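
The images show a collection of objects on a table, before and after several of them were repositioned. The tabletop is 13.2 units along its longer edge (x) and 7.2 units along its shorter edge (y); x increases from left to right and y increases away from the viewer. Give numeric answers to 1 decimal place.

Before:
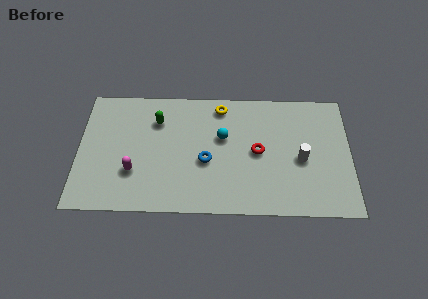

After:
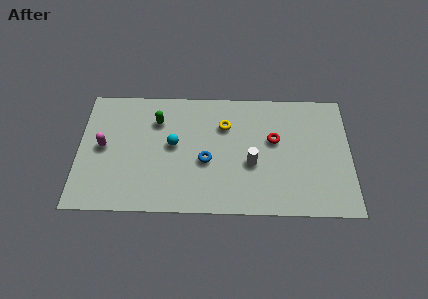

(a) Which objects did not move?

the green capsule and the blue torus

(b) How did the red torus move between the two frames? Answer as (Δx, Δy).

(0.8, 0.7)

From the two frames, the red torus sits at roughly (8.7, 3.6) before and (9.5, 4.3) after.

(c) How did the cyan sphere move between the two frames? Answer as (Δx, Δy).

(-2.4, -0.5)

The cyan sphere started near (7.0, 4.4) and ended near (4.6, 3.9).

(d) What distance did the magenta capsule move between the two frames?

2.1

The magenta capsule was near (2.7, 2.3) before and (1.2, 3.7) after, so it travelled √(1.5² + 1.4²) ≈ 2.1 units.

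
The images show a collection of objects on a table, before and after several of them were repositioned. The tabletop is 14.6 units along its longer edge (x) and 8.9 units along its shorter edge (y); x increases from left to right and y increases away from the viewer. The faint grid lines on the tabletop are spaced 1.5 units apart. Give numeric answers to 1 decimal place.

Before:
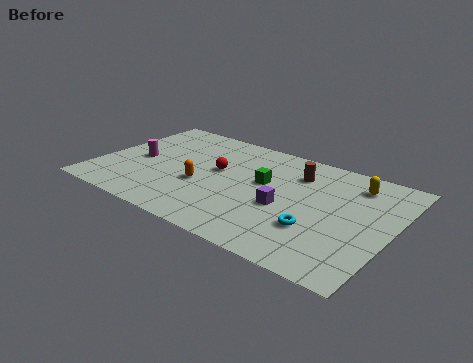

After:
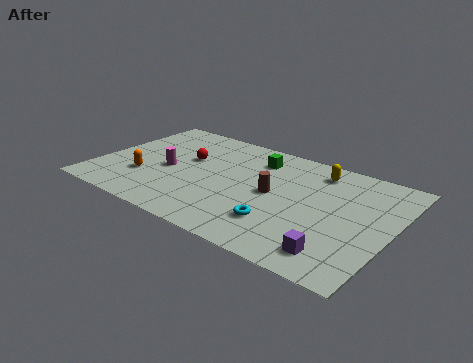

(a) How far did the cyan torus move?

1.8

The cyan torus moved from about (11.2, 2.8) to (9.5, 2.3), a distance of √(1.7² + 0.5²) ≈ 1.8.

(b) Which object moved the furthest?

the purple cube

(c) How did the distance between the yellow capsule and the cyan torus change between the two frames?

+0.6

Before: roughly 4.6 units apart; after: 5.2. That's 0.6 units further apart.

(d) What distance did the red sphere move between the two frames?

1.6

The red sphere was near (5.8, 5.1) before and (4.2, 5.4) after, so it travelled √(1.6² + 0.3²) ≈ 1.6 units.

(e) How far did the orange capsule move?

2.9

From (5.3, 3.5) to (2.5, 2.8), the orange capsule covered √(2.8² + 0.7²) ≈ 2.9 units.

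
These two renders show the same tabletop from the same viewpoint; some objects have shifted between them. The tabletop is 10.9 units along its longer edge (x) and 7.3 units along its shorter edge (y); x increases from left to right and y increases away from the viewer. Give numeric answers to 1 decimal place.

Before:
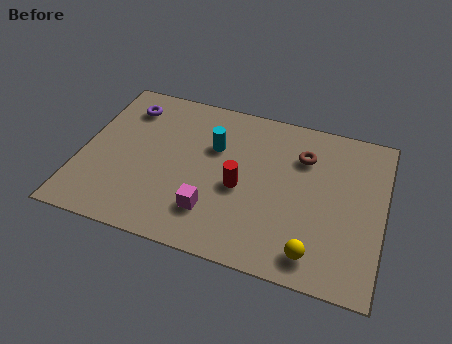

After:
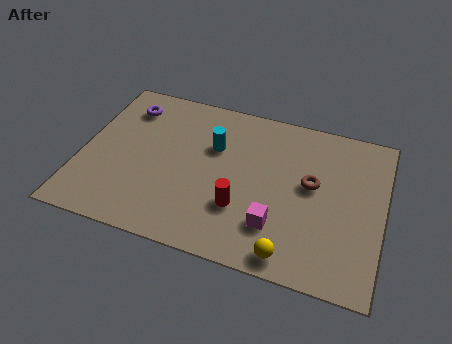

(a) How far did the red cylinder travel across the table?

0.9

From (5.8, 3.2) to (5.9, 2.3), the red cylinder covered √(0.1² + 0.9²) ≈ 0.9 units.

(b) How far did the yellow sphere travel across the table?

0.9

From (8.6, 1.1) to (7.8, 0.8), the yellow sphere covered √(0.8² + 0.3²) ≈ 0.9 units.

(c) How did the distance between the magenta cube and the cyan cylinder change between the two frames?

+0.8

The distance was about 3.0 in the first image and 3.8 in the second, so they moved 0.8 units further apart.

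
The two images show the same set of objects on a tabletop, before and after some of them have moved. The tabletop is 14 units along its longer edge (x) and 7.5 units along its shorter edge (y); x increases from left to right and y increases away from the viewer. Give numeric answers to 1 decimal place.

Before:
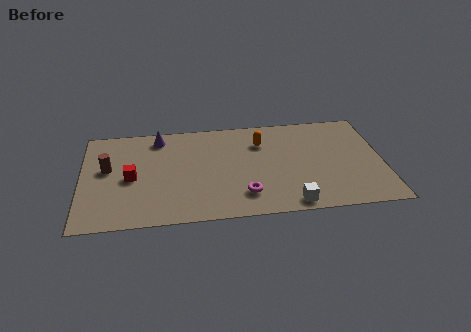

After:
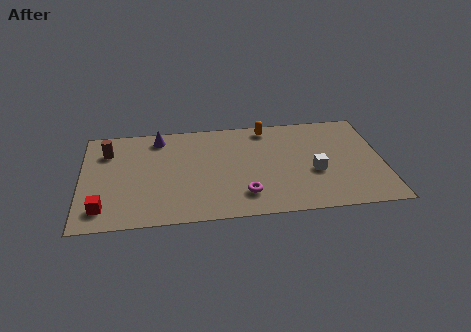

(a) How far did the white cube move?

2.5

From (9.6, 0.8) to (10.8, 3.0), the white cube covered √(1.2² + 2.2²) ≈ 2.5 units.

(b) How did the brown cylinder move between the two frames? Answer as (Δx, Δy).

(0.0, 1.3)

The brown cylinder was at about (1.2, 4.3) and moved to about (1.2, 5.6).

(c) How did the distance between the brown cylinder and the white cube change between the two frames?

+0.8

The distance was about 9.1 in the first image and 9.9 in the second, so they moved 0.8 units further apart.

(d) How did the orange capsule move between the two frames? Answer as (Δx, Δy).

(0.3, 1.1)

From the two frames, the orange capsule sits at roughly (8.4, 5.5) before and (8.7, 6.6) after.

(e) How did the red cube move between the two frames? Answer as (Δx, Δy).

(-1.3, -2.1)

The red cube was at about (2.3, 3.5) and moved to about (1.0, 1.4).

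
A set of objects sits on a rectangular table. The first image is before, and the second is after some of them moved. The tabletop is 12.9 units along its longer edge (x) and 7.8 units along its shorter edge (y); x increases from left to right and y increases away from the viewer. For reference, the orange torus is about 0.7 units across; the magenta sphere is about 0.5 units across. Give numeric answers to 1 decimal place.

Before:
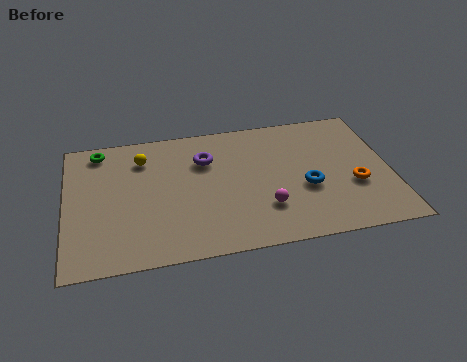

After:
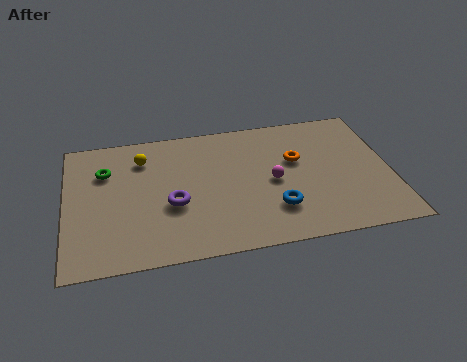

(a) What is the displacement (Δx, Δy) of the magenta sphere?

(0.4, 1.5)

The magenta sphere started near (7.8, 2.2) and ended near (8.2, 3.7).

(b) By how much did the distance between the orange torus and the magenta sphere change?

-2.2

Before: roughly 3.7 units apart; after: 1.5. That's 2.2 units closer together.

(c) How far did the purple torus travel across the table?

2.8

The purple torus was near (5.6, 5.5) before and (4.2, 3.1) after, so it travelled √(1.4² + 2.4²) ≈ 2.8 units.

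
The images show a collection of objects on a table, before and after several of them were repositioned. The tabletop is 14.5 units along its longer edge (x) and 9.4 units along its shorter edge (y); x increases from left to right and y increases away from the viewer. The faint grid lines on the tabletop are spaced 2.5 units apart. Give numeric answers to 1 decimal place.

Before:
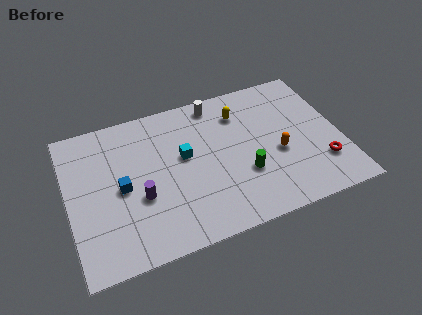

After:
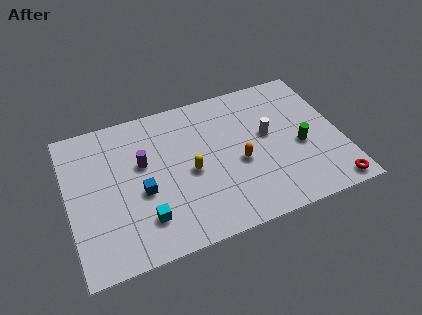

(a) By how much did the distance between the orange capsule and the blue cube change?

-3.1

They were about 8.3 units apart before and 5.2 after — 3.1 units closer together.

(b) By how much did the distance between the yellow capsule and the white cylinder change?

+2.8

Before: roughly 1.6 units apart; after: 4.4. That's 2.8 units further apart.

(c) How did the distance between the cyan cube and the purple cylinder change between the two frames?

+0.4

The distance was about 3.1 in the first image and 3.5 in the second, so they moved 0.4 units further apart.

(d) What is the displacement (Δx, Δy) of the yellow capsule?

(-3.0, -2.9)

The yellow capsule started near (9.4, 7.2) and ended near (6.4, 4.3).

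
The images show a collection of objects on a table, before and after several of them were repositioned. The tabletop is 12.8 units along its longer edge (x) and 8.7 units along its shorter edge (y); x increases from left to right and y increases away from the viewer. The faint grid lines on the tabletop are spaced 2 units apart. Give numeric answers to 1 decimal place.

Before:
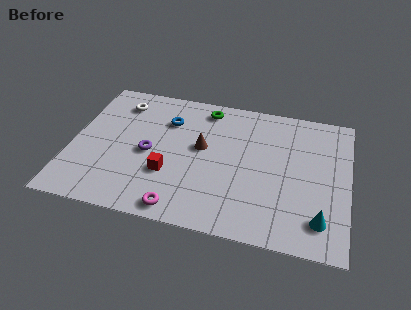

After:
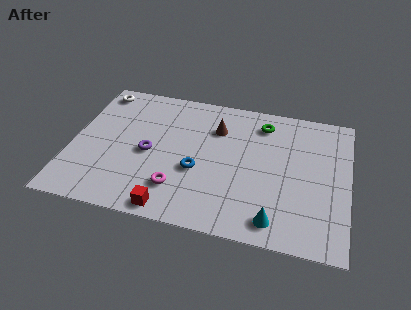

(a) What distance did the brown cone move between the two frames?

1.5

From (6.0, 4.9) to (6.6, 6.3), the brown cone covered √(0.6² + 1.4²) ≈ 1.5 units.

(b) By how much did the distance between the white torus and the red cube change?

+3.0

They were about 4.9 units apart before and 7.9 after — 3.0 units further apart.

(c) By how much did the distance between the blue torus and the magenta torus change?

-4.0

The distance was about 5.5 in the first image and 1.5 in the second, so they moved 4.0 units closer together.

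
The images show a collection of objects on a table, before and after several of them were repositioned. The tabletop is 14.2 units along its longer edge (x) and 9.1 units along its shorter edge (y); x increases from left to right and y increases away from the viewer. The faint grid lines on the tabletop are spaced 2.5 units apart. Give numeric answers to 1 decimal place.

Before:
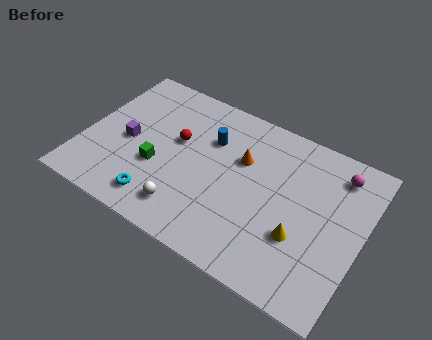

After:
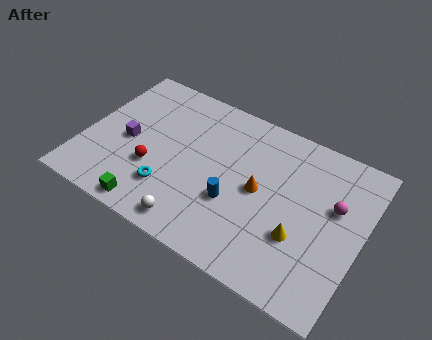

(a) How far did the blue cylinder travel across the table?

3.4

The blue cylinder was near (6.2, 6.3) before and (7.9, 3.3) after, so it travelled √(1.7² + 3.0²) ≈ 3.4 units.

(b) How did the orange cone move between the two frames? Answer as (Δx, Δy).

(1.1, -1.3)

From the two frames, the orange cone sits at roughly (7.9, 5.9) before and (9.0, 4.6) after.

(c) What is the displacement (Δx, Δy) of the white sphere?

(0.5, -0.6)

The white sphere was at about (5.7, 1.7) and moved to about (6.2, 1.1).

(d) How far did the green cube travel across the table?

2.5

From (3.9, 3.4) to (4.0, 0.9), the green cube covered √(0.1² + 2.5²) ≈ 2.5 units.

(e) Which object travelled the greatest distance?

the blue cylinder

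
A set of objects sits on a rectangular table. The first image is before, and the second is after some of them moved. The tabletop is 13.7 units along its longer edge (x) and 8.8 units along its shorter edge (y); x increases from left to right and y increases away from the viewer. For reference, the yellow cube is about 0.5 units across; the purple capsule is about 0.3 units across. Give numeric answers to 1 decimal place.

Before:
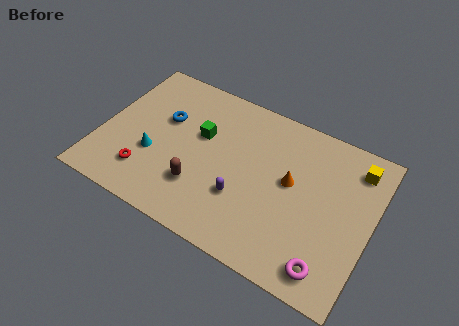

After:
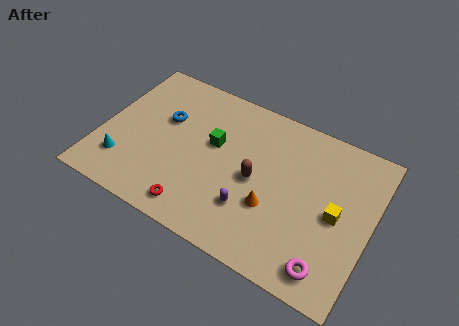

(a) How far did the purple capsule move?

0.6

The purple capsule was near (7.4, 2.9) before and (7.9, 2.5) after, so it travelled √(0.5² + 0.4²) ≈ 0.6 units.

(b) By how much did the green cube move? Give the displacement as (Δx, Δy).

(0.7, -0.2)

The green cube was at about (4.9, 5.4) and moved to about (5.6, 5.2).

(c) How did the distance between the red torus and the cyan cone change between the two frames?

+2.8

They were about 1.2 units apart before and 4.0 after — 2.8 units further apart.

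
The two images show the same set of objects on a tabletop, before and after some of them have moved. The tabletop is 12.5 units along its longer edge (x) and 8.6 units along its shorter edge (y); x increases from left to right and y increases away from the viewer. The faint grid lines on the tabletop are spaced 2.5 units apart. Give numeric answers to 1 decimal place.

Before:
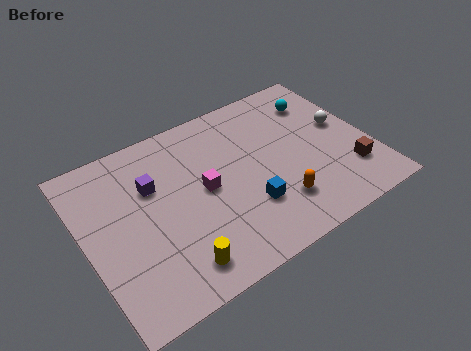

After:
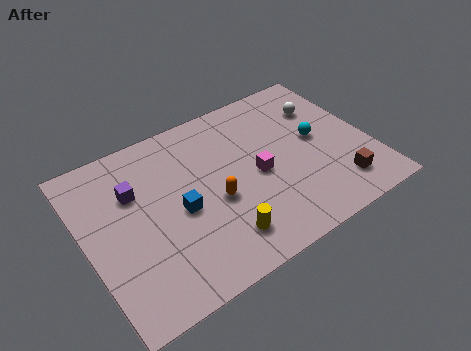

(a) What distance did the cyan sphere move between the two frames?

2.1

From (10.8, 6.6) to (10.3, 4.6), the cyan sphere covered √(0.5² + 2.0²) ≈ 2.1 units.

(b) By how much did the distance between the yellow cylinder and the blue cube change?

-1.0

The distance was about 3.6 in the first image and 2.6 in the second, so they moved 1.0 units closer together.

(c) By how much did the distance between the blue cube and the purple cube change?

-2.3

Before: roughly 4.8 units apart; after: 2.5. That's 2.3 units closer together.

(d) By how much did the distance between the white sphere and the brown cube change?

+1.9

Before: roughly 2.6 units apart; after: 4.5. That's 1.9 units further apart.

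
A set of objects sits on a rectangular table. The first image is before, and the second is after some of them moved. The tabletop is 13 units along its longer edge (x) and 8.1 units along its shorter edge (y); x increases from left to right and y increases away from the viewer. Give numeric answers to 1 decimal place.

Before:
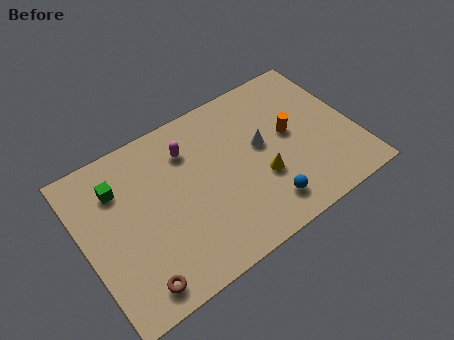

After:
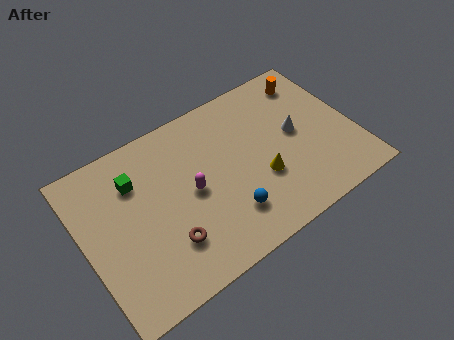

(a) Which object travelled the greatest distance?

the orange cylinder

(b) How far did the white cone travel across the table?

1.7

From (8.6, 4.5) to (10.3, 4.3), the white cone covered √(1.7² + 0.2²) ≈ 1.7 units.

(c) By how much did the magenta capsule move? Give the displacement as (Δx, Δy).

(-0.2, -2.1)

The magenta capsule started near (5.3, 6.1) and ended near (5.1, 4.0).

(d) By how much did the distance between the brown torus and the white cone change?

-0.5

They were about 7.5 units apart before and 7.0 after — 0.5 units closer together.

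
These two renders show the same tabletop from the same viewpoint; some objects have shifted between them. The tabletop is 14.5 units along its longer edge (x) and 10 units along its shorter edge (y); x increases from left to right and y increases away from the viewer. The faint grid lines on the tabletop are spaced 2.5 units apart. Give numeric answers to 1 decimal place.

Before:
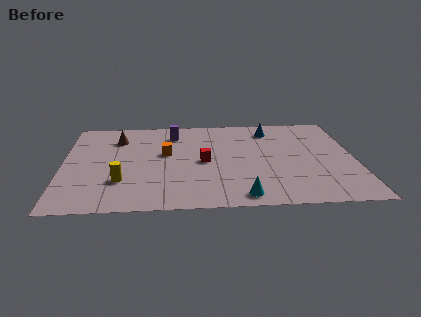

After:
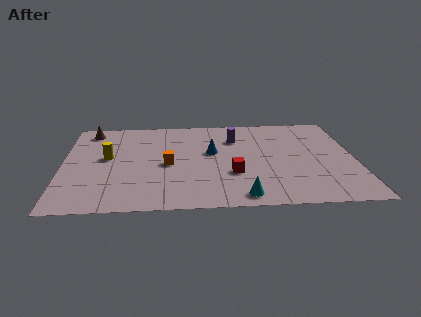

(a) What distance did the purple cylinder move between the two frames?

3.2

The purple cylinder moved from about (5.5, 8.0) to (8.6, 7.3), a distance of √(3.1² + 0.7²) ≈ 3.2.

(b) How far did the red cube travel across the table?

2.0

The red cube was near (7.0, 4.8) before and (8.4, 3.4) after, so it travelled √(1.4² + 1.4²) ≈ 2.0 units.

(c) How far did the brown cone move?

1.7

The brown cone moved from about (2.7, 7.6) to (1.3, 8.6), a distance of √(1.4² + 1.0²) ≈ 1.7.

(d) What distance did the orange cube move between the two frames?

1.2

The orange cube was near (5.1, 5.8) before and (5.2, 4.6) after, so it travelled √(0.1² + 1.2²) ≈ 1.2 units.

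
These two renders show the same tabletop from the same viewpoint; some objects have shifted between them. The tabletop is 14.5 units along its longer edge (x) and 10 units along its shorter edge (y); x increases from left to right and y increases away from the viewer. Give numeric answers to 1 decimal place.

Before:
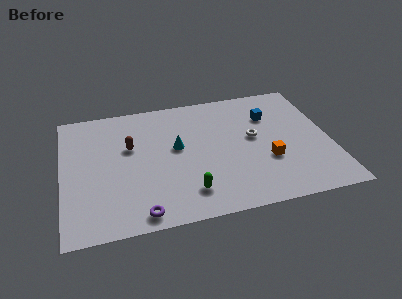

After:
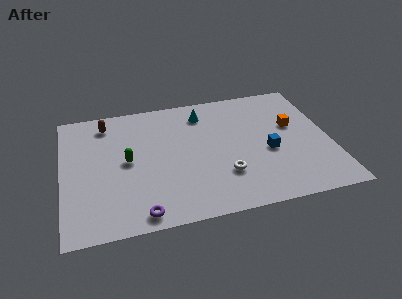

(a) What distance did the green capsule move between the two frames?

4.4

The green capsule was near (6.6, 2.0) before and (3.5, 5.1) after, so it travelled √(3.1² + 3.1²) ≈ 4.4 units.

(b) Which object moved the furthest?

the green capsule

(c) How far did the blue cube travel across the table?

2.9

The blue cube moved from about (11.4, 7.1) to (11.1, 4.2), a distance of √(0.3² + 2.9²) ≈ 2.9.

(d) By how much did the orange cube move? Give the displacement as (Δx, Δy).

(1.6, 2.5)

From the two frames, the orange cube sits at roughly (11.0, 3.5) before and (12.6, 6.0) after.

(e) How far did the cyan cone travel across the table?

3.0

From (6.2, 5.6) to (7.8, 8.1), the cyan cone covered √(1.6² + 2.5²) ≈ 3.0 units.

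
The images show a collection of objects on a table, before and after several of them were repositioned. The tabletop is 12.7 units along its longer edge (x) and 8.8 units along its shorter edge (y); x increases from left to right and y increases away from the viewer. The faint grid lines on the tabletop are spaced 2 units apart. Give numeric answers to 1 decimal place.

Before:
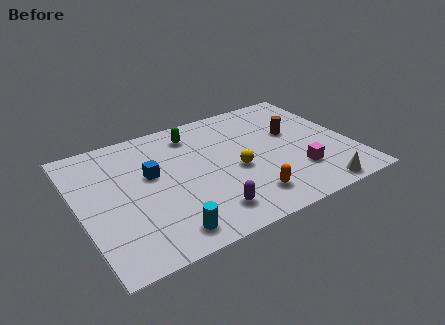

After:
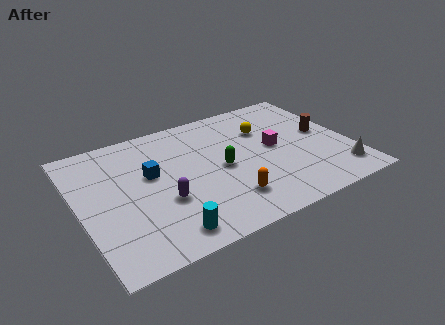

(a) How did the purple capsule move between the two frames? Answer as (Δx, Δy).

(-1.8, 1.6)

From the two frames, the purple capsule sits at roughly (5.5, 1.6) before and (3.7, 3.2) after.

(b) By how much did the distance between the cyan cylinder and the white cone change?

+1.3

Before: roughly 7.0 units apart; after: 8.3. That's 1.3 units further apart.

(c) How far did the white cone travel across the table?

1.5

The white cone moved from about (10.5, 0.8) to (11.8, 1.6), a distance of √(1.3² + 0.8²) ≈ 1.5.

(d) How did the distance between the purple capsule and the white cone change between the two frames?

+3.2

They were about 5.1 units apart before and 8.3 after — 3.2 units further apart.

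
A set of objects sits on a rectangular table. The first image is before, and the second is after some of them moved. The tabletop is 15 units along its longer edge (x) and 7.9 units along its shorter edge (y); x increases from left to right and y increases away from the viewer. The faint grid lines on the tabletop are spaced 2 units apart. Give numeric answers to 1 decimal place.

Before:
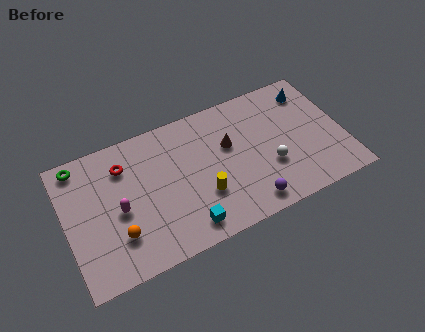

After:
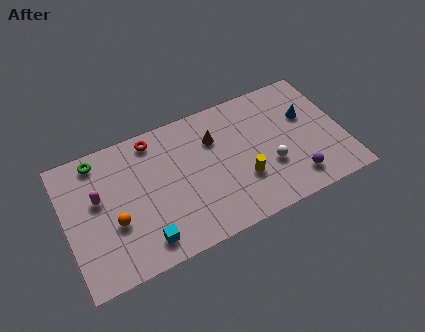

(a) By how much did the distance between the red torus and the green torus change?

+0.5

Before: roughly 2.5 units apart; after: 3.0. That's 0.5 units further apart.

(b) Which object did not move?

the white sphere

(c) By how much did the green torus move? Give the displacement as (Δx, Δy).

(1.0, -0.1)

The green torus was at about (1.0, 7.0) and moved to about (2.0, 6.9).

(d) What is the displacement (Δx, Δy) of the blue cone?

(-0.4, -1.4)

From the two frames, the blue cone sits at roughly (13.6, 6.4) before and (13.2, 5.0) after.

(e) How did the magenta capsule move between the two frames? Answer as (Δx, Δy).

(-1.0, 1.1)

The magenta capsule started near (2.8, 3.6) and ended near (1.8, 4.7).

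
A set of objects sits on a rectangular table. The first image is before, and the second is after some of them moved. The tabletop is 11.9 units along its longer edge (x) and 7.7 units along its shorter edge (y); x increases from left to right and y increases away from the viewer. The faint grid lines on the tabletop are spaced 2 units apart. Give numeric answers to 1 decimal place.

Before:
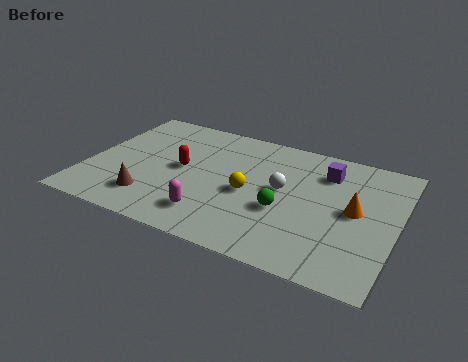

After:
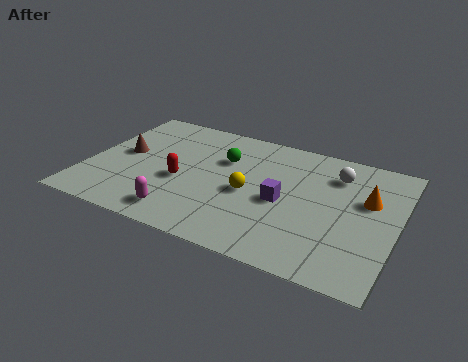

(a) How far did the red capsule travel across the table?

0.8

From (3.6, 4.0) to (3.7, 3.2), the red capsule covered √(0.1² + 0.8²) ≈ 0.8 units.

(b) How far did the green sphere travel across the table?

3.4

The green sphere was near (7.7, 3.0) before and (5.1, 5.2) after, so it travelled √(2.6² + 2.2²) ≈ 3.4 units.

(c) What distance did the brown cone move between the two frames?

2.8

The brown cone moved from about (2.7, 1.7) to (1.3, 4.1), a distance of √(1.4² + 2.4²) ≈ 2.8.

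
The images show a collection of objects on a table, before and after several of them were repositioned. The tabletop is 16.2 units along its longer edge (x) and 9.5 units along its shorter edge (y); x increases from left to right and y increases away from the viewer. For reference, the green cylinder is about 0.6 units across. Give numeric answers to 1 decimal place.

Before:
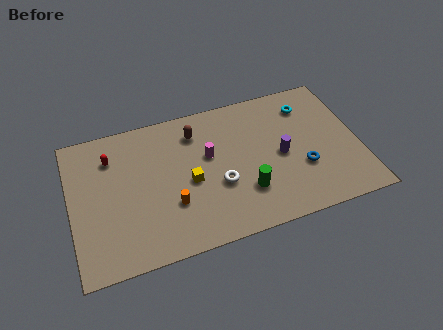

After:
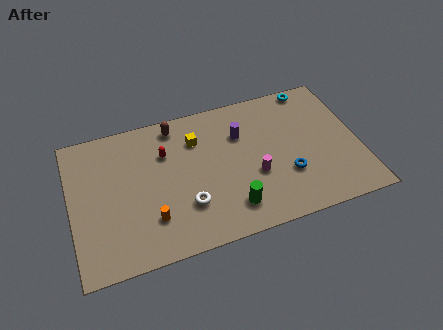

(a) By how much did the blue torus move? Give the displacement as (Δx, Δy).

(-0.9, -0.2)

From the two frames, the blue torus sits at roughly (12.9, 3.3) before and (12.0, 3.1) after.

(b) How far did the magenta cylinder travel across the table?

3.2

The magenta cylinder was near (7.8, 5.7) before and (10.2, 3.6) after, so it travelled √(2.4² + 2.1²) ≈ 3.2 units.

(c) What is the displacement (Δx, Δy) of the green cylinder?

(-0.9, -0.8)

From the two frames, the green cylinder sits at roughly (9.6, 2.7) before and (8.7, 1.9) after.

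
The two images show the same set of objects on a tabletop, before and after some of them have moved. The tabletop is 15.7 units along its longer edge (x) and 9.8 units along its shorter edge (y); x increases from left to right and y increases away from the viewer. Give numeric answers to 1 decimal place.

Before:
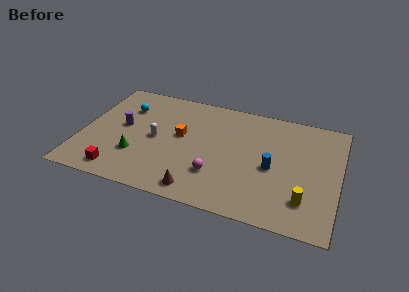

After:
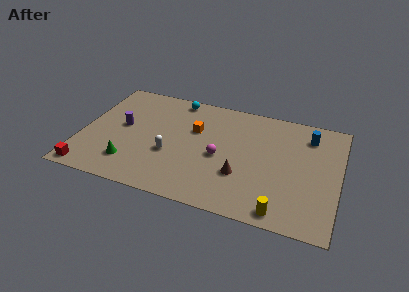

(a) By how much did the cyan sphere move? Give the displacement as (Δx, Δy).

(3.0, 1.7)

The cyan sphere was at about (2.4, 7.1) and moved to about (5.4, 8.8).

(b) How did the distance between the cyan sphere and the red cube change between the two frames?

+3.3

They were about 5.8 units apart before and 9.1 after — 3.3 units further apart.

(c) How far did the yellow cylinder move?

1.8

The yellow cylinder was near (13.8, 2.3) before and (12.5, 1.0) after, so it travelled √(1.3² + 1.3²) ≈ 1.8 units.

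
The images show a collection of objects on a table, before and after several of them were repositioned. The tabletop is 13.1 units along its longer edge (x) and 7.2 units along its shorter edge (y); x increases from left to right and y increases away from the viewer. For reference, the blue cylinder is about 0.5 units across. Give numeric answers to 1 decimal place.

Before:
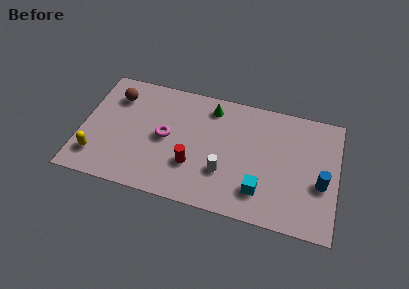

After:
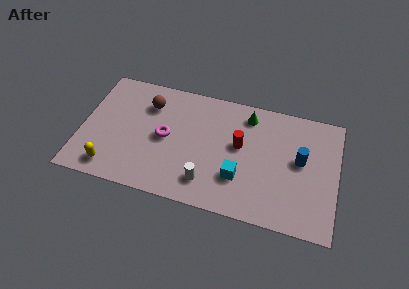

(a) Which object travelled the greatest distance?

the red cylinder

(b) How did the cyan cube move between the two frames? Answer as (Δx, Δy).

(-1.1, 0.5)

From the two frames, the cyan cube sits at roughly (9.3, 1.7) before and (8.2, 2.2) after.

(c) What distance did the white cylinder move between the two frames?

1.1

The white cylinder was near (7.4, 2.3) before and (6.6, 1.5) after, so it travelled √(0.8² + 0.8²) ≈ 1.1 units.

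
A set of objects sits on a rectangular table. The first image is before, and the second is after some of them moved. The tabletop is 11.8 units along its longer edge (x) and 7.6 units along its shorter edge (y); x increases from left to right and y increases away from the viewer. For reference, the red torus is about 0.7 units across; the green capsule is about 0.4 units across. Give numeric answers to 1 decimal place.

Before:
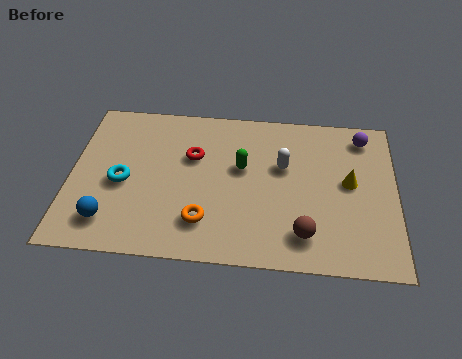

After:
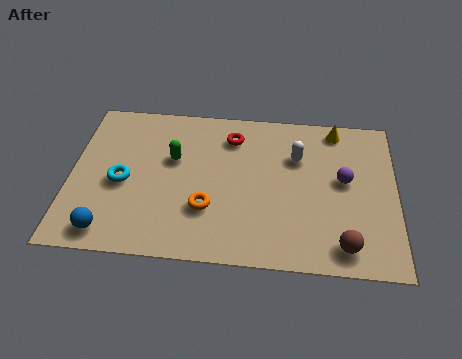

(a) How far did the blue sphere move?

0.5

The blue sphere moved from about (1.5, 1.5) to (1.5, 1.0), a distance of √(0.0² + 0.5²) ≈ 0.5.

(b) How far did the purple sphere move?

2.3

The purple sphere moved from about (10.6, 6.4) to (9.9, 4.2), a distance of √(0.7² + 2.2²) ≈ 2.3.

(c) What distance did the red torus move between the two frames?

1.8

The red torus moved from about (4.4, 4.9) to (5.8, 6.0), a distance of √(1.4² + 1.1²) ≈ 1.8.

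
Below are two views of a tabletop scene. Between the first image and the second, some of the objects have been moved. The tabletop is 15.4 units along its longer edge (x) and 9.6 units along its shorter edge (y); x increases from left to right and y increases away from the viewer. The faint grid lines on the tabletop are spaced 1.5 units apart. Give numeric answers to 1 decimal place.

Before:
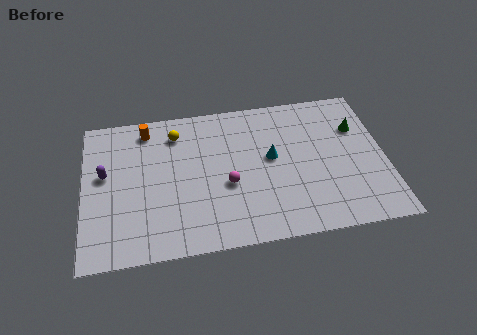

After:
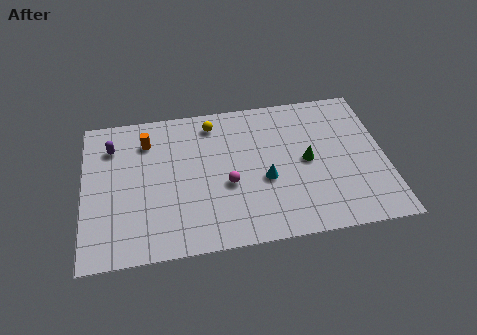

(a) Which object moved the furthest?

the green cone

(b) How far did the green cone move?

3.2

The green cone was near (14.1, 6.6) before and (11.4, 4.8) after, so it travelled √(2.7² + 1.8²) ≈ 3.2 units.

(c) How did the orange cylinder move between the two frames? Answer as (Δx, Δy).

(0.0, -0.8)

The orange cylinder started near (3.3, 8.2) and ended near (3.3, 7.4).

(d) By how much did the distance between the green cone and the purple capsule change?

-2.8

They were about 13.0 units apart before and 10.2 after — 2.8 units closer together.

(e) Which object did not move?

the magenta sphere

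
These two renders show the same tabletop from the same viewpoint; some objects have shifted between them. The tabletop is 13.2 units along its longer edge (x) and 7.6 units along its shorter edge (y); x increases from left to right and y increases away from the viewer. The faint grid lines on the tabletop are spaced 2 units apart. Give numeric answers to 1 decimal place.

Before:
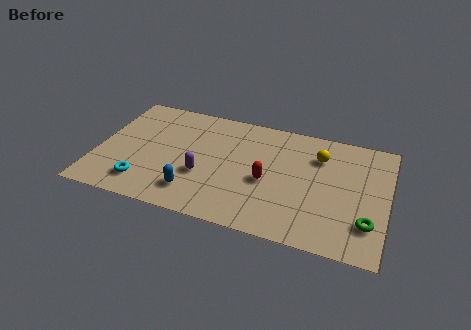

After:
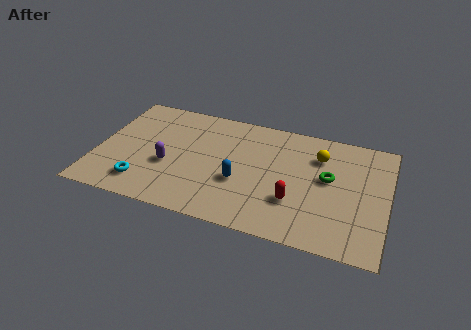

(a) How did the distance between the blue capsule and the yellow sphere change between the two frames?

-2.4

The distance was about 6.7 in the first image and 4.3 in the second, so they moved 2.4 units closer together.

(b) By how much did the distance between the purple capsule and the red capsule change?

+2.9

The distance was about 2.9 in the first image and 5.8 in the second, so they moved 2.9 units further apart.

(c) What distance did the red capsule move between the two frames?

1.6

The red capsule moved from about (7.8, 3.3) to (9.1, 2.4), a distance of √(1.3² + 0.9²) ≈ 1.6.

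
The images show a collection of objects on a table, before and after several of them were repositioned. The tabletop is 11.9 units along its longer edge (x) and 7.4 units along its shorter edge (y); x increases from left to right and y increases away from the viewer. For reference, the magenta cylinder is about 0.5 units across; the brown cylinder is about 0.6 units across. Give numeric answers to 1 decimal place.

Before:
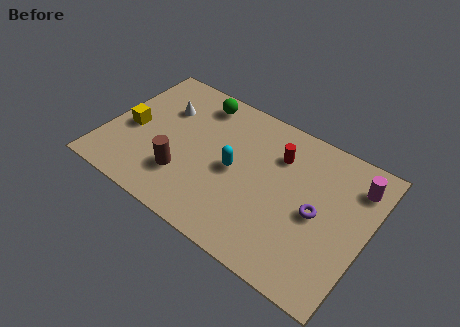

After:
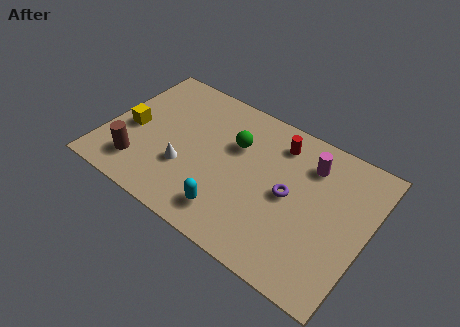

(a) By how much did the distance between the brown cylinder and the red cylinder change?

+2.2

Before: roughly 5.0 units apart; after: 7.2. That's 2.2 units further apart.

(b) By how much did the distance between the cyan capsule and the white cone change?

-1.4

Before: roughly 3.9 units apart; after: 2.5. That's 1.4 units closer together.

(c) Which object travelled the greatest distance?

the white cone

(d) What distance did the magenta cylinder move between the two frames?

2.1

The magenta cylinder was near (11.1, 5.8) before and (9.0, 5.7) after, so it travelled √(2.1² + 0.1²) ≈ 2.1 units.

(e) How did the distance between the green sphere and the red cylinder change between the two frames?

-1.9

They were about 4.0 units apart before and 2.1 after — 1.9 units closer together.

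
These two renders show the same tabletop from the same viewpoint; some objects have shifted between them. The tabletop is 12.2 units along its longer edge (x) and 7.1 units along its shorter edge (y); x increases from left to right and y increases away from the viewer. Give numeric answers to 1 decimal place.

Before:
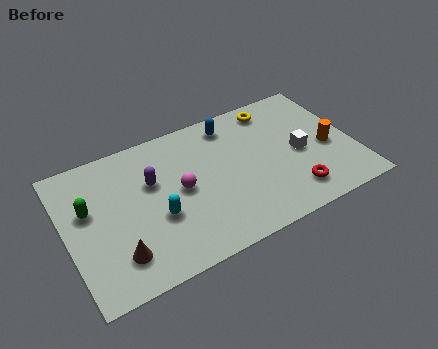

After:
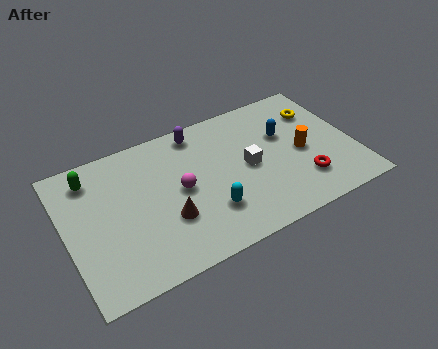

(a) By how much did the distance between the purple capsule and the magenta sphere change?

+1.4

Before: roughly 1.4 units apart; after: 2.8. That's 1.4 units further apart.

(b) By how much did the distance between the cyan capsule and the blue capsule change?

-0.5

The distance was about 4.9 in the first image and 4.4 in the second, so they moved 0.5 units closer together.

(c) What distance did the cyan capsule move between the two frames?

2.2

From (3.7, 2.7) to (5.8, 2.0), the cyan capsule covered √(2.1² + 0.7²) ≈ 2.2 units.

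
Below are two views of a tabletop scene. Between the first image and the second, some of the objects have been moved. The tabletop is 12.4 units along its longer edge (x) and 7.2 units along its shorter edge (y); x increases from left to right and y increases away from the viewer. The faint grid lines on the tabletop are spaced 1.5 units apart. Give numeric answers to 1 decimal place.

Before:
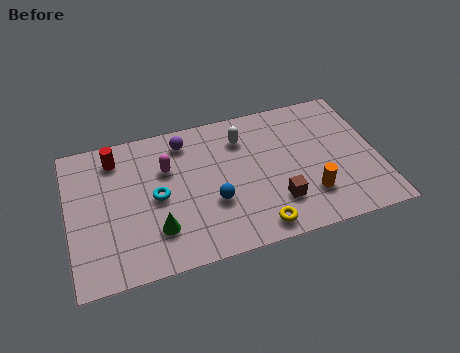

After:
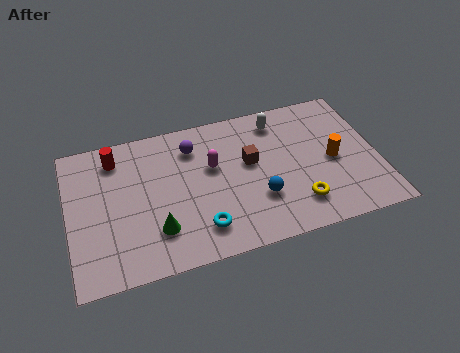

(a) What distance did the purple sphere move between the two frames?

0.5

The purple sphere was near (4.8, 6.0) before and (5.1, 5.6) after, so it travelled √(0.3² + 0.4²) ≈ 0.5 units.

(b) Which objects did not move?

the green cone and the red cylinder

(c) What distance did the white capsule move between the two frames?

1.6

The white capsule moved from about (7.1, 5.5) to (8.6, 6.0), a distance of √(1.5² + 0.5²) ≈ 1.6.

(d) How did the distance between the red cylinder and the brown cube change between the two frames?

-1.8

The distance was about 7.4 in the first image and 5.6 in the second, so they moved 1.8 units closer together.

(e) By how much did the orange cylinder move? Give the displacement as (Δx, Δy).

(1.1, 1.5)

The orange cylinder started near (9.5, 1.9) and ended near (10.6, 3.4).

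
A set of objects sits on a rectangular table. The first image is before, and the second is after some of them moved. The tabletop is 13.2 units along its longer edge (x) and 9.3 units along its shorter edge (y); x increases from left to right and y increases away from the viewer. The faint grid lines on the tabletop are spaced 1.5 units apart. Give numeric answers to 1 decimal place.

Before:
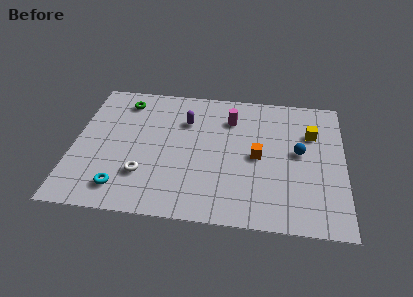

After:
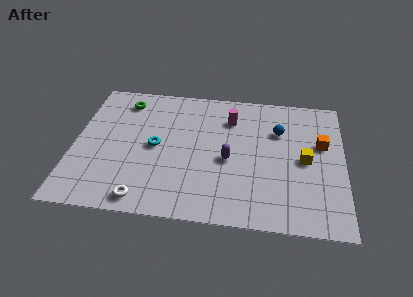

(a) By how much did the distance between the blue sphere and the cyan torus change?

-2.9

They were about 9.2 units apart before and 6.3 after — 2.9 units closer together.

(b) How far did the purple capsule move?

3.3

The purple capsule was near (5.4, 6.6) before and (7.6, 4.1) after, so it travelled √(2.2² + 2.5²) ≈ 3.3 units.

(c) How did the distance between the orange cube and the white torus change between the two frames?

+3.9

Before: roughly 5.8 units apart; after: 9.7. That's 3.9 units further apart.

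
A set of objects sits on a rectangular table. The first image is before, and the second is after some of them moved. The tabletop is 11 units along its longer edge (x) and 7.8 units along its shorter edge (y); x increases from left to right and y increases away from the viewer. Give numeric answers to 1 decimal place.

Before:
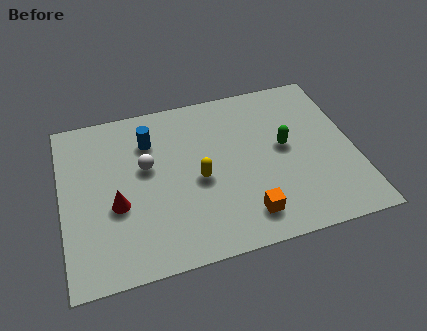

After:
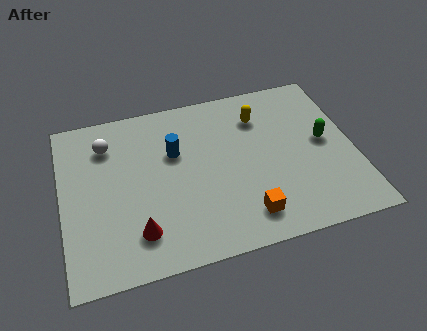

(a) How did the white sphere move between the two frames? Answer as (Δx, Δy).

(-1.4, 1.4)

The white sphere was at about (3.2, 4.6) and moved to about (1.8, 6.0).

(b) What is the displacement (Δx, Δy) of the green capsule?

(1.5, -0.1)

The green capsule was at about (8.4, 4.2) and moved to about (9.9, 4.1).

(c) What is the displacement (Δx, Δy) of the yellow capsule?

(2.5, 2.4)

From the two frames, the yellow capsule sits at roughly (5.1, 3.5) before and (7.6, 5.9) after.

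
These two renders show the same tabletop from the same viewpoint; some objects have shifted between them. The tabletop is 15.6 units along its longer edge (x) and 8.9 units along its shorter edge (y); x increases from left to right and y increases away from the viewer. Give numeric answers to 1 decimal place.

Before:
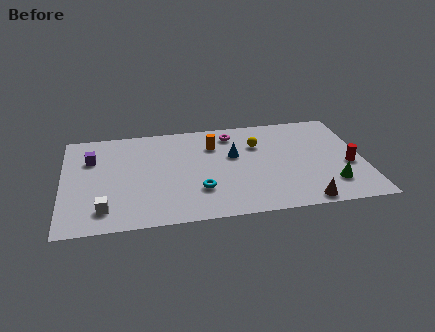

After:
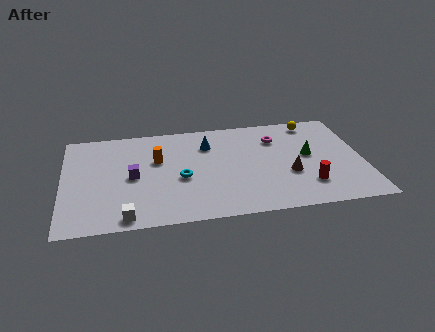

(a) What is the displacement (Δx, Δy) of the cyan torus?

(-0.9, 1.2)

From the two frames, the cyan torus sits at roughly (7.0, 2.6) before and (6.1, 3.8) after.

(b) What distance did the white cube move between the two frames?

1.4

From (2.1, 1.7) to (3.2, 0.9), the white cube covered √(1.1² + 0.8²) ≈ 1.4 units.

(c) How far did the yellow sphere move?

3.4

The yellow sphere was near (10.2, 6.2) before and (13.2, 7.8) after, so it travelled √(3.0² + 1.6²) ≈ 3.4 units.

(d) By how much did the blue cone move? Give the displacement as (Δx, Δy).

(-1.3, 1.2)

The blue cone started near (8.9, 5.4) and ended near (7.6, 6.6).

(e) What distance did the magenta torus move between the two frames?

2.4

The magenta torus was near (8.9, 7.4) before and (11.2, 6.6) after, so it travelled √(2.3² + 0.8²) ≈ 2.4 units.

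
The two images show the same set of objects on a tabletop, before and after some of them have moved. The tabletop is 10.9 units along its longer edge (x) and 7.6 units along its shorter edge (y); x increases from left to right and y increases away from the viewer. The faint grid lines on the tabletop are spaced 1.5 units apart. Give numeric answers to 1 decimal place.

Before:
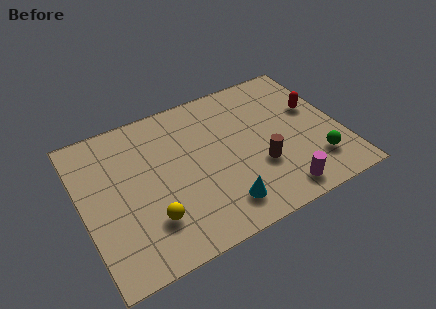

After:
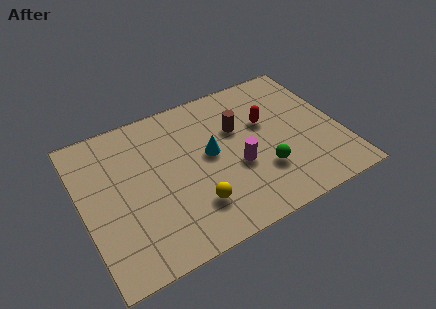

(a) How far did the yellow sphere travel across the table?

1.8

The yellow sphere was near (2.6, 2.0) before and (4.4, 1.9) after, so it travelled √(1.8² + 0.1²) ≈ 1.8 units.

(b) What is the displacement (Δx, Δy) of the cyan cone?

(-0.1, 2.7)

The cyan cone was at about (5.5, 1.4) and moved to about (5.4, 4.1).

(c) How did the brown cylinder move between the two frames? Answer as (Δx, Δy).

(-0.6, 2.3)

The brown cylinder was at about (7.3, 2.6) and moved to about (6.7, 4.9).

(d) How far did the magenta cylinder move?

2.5

The magenta cylinder was near (7.9, 1.0) before and (6.4, 3.0) after, so it travelled √(1.5² + 2.0²) ≈ 2.5 units.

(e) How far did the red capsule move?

2.1

The red capsule was near (10.0, 4.6) before and (7.9, 4.7) after, so it travelled √(2.1² + 0.1²) ≈ 2.1 units.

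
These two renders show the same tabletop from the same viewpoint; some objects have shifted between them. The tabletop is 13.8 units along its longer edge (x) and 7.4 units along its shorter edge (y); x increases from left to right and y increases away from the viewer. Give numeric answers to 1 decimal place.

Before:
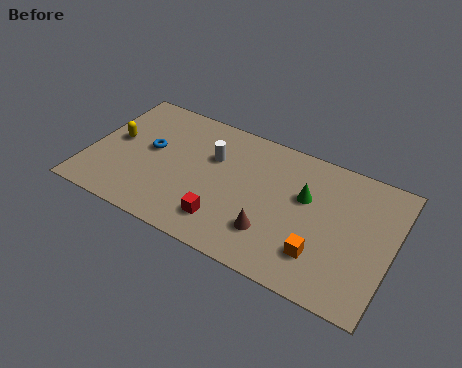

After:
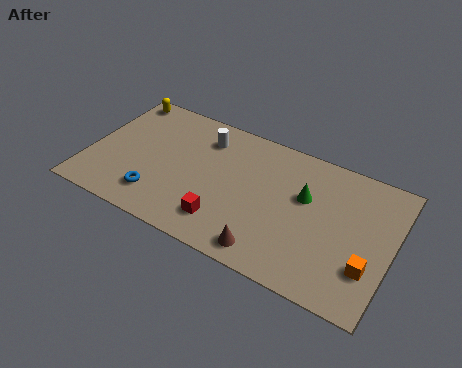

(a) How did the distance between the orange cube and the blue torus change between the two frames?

+1.1

Before: roughly 8.4 units apart; after: 9.5. That's 1.1 units further apart.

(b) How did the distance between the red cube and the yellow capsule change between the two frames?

+1.6

The distance was about 5.9 in the first image and 7.5 in the second, so they moved 1.6 units further apart.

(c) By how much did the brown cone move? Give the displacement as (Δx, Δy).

(0.0, -1.0)

The brown cone was at about (8.6, 2.0) and moved to about (8.6, 1.0).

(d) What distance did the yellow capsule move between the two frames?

2.6

The yellow capsule was near (1.1, 4.0) before and (0.9, 6.6) after, so it travelled √(0.2² + 2.6²) ≈ 2.6 units.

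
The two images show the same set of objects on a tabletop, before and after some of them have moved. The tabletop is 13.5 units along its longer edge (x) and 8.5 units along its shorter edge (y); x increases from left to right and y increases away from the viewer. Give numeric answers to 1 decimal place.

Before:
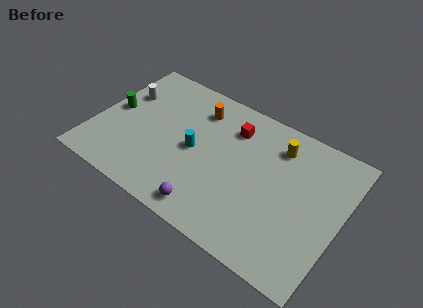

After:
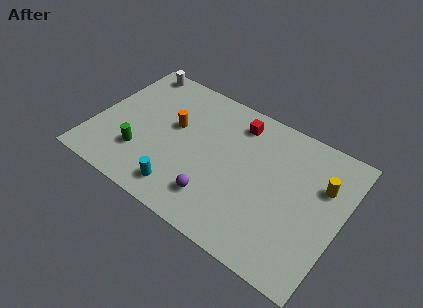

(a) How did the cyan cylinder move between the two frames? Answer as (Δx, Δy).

(-0.2, -2.7)

The cyan cylinder started near (5.5, 4.1) and ended near (5.3, 1.4).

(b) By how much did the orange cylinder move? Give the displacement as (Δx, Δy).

(-1.0, -1.7)

From the two frames, the orange cylinder sits at roughly (5.2, 6.7) before and (4.2, 5.0) after.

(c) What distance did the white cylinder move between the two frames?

2.0

The white cylinder was near (1.2, 5.7) before and (1.4, 7.7) after, so it travelled √(0.2² + 2.0²) ≈ 2.0 units.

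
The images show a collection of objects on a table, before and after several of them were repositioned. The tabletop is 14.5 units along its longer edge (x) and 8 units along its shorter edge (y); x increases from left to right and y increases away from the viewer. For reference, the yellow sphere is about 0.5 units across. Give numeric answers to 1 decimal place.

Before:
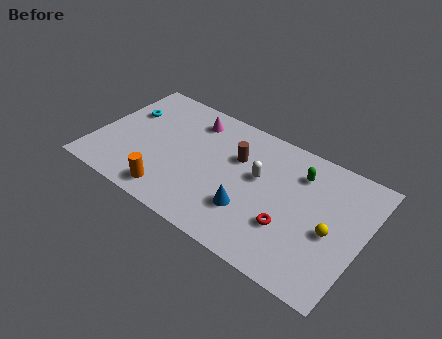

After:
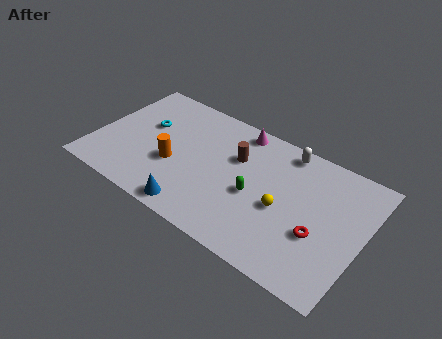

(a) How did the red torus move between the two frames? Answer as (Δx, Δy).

(1.5, 0.4)

The red torus was at about (10.8, 2.6) and moved to about (12.3, 3.0).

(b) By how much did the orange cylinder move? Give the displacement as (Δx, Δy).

(-0.2, 1.9)

The orange cylinder was at about (4.6, 1.2) and moved to about (4.4, 3.1).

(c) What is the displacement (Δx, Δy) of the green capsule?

(-2.0, -2.6)

The green capsule was at about (10.8, 6.1) and moved to about (8.8, 3.5).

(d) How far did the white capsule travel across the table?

2.6

The white capsule was near (8.8, 4.7) before and (9.9, 7.1) after, so it travelled √(1.1² + 2.4²) ≈ 2.6 units.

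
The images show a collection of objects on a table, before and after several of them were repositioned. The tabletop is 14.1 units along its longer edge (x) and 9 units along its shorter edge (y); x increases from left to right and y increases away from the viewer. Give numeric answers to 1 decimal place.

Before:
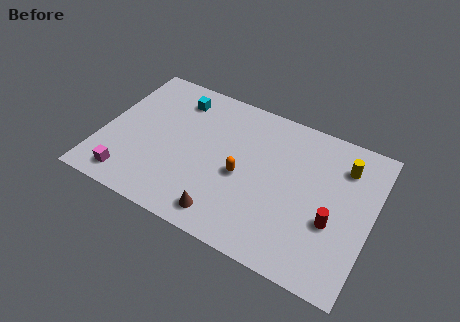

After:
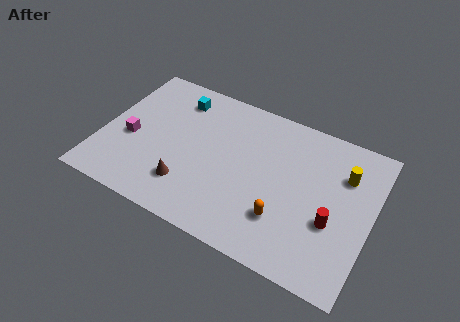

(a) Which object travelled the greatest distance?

the orange capsule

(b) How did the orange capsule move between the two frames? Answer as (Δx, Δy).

(2.4, -1.5)

The orange capsule was at about (7.4, 4.0) and moved to about (9.8, 2.5).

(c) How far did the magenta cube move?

2.5

From (1.8, 1.3) to (1.5, 3.8), the magenta cube covered √(0.3² + 2.5²) ≈ 2.5 units.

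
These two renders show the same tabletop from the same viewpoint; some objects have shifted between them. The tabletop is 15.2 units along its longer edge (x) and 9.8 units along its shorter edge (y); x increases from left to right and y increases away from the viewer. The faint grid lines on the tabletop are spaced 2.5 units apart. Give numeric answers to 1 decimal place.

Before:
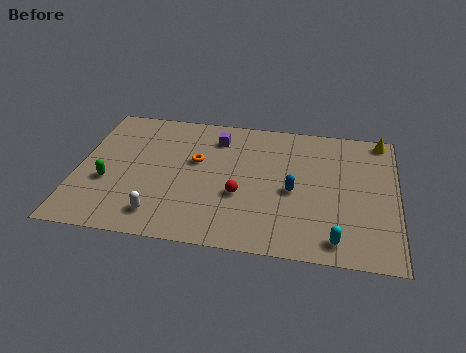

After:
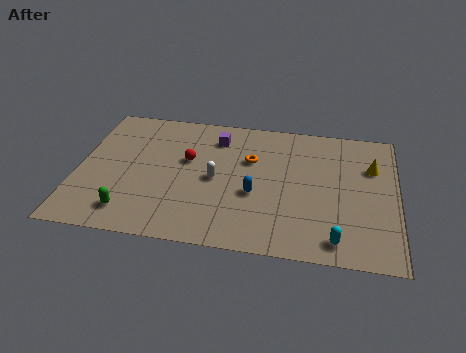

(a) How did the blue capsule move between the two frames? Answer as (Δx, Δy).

(-1.8, -0.5)

From the two frames, the blue capsule sits at roughly (10.3, 4.4) before and (8.5, 3.9) after.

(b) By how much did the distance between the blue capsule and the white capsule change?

-4.7

They were about 6.8 units apart before and 2.1 after — 4.7 units closer together.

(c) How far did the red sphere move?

3.4

The red sphere was near (7.8, 3.7) before and (5.2, 5.9) after, so it travelled √(2.6² + 2.2²) ≈ 3.4 units.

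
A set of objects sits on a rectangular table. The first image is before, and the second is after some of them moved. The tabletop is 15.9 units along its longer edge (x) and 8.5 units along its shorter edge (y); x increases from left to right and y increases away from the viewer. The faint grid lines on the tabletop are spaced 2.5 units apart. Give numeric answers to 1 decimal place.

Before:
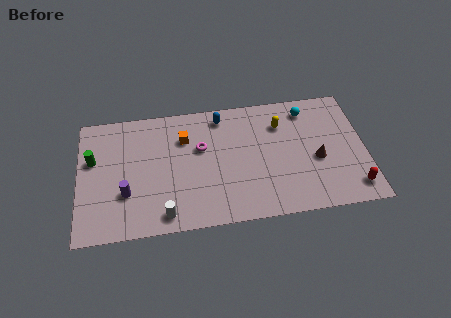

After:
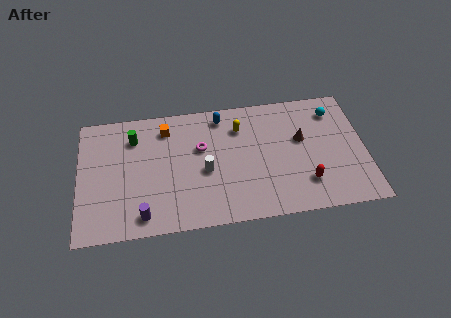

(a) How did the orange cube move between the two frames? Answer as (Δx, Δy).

(-1.0, 0.8)

The orange cube started near (5.9, 6.1) and ended near (4.9, 6.9).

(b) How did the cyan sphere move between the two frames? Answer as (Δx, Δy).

(1.5, -0.3)

From the two frames, the cyan sphere sits at roughly (12.8, 7.1) before and (14.3, 6.8) after.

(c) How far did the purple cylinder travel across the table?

1.8

From (2.6, 2.8) to (3.5, 1.2), the purple cylinder covered √(0.9² + 1.6²) ≈ 1.8 units.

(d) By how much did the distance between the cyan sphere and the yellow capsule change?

+3.6

Before: roughly 1.7 units apart; after: 5.3. That's 3.6 units further apart.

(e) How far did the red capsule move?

2.7

The red capsule moved from about (15.1, 1.4) to (12.5, 2.1), a distance of √(2.6² + 0.7²) ≈ 2.7.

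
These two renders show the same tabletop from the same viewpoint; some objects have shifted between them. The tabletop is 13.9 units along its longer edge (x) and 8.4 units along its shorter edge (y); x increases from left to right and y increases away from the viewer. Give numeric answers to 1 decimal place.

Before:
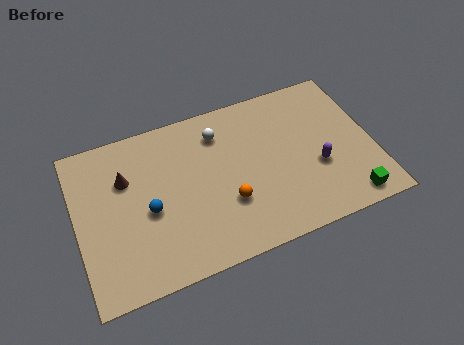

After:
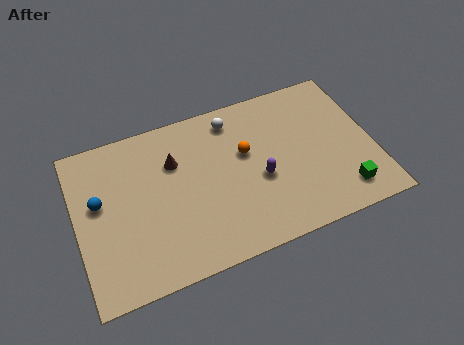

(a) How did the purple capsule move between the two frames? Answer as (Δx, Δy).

(-2.7, 0.3)

The purple capsule was at about (11.2, 3.2) and moved to about (8.5, 3.5).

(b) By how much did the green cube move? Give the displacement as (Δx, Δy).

(-0.2, 0.5)

The green cube started near (12.4, 1.0) and ended near (12.2, 1.5).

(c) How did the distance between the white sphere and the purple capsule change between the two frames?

-1.8

They were about 5.5 units apart before and 3.7 after — 1.8 units closer together.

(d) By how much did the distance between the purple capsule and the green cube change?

+1.7

Before: roughly 2.5 units apart; after: 4.2. That's 1.7 units further apart.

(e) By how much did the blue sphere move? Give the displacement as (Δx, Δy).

(-2.2, 1.2)

From the two frames, the blue sphere sits at roughly (3.3, 3.7) before and (1.1, 4.9) after.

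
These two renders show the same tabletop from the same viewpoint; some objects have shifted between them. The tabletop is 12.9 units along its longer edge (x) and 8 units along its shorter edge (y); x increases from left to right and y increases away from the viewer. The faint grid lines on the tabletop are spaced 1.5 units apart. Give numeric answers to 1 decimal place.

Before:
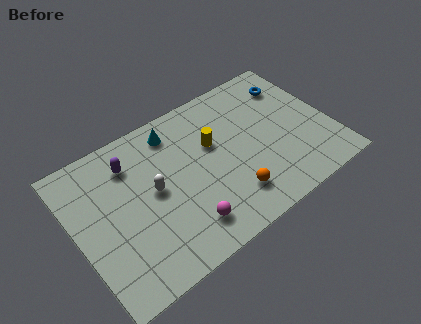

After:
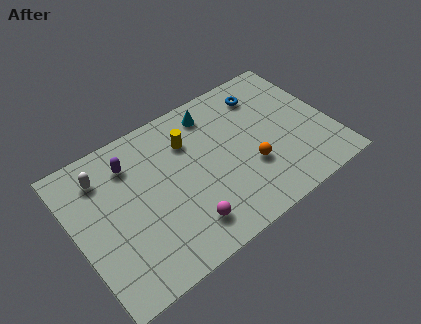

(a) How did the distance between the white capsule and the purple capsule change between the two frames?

-0.8

The distance was about 2.2 in the first image and 1.4 in the second, so they moved 0.8 units closer together.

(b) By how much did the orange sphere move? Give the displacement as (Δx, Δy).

(1.2, 1.0)

The orange sphere started near (7.4, 1.8) and ended near (8.6, 2.8).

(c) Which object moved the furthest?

the white capsule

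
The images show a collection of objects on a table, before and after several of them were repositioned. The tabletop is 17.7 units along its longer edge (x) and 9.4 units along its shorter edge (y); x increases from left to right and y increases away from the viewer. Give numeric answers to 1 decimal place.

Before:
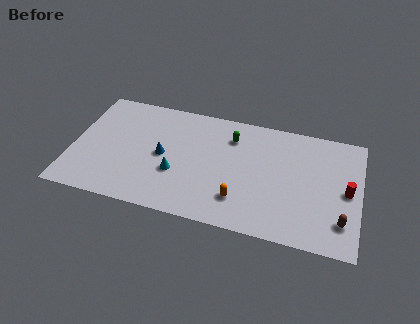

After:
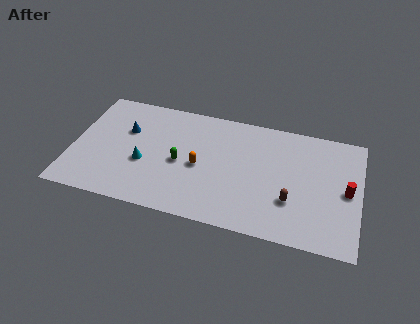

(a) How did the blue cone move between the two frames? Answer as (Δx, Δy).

(-2.4, 1.5)

The blue cone was at about (5.6, 4.6) and moved to about (3.2, 6.1).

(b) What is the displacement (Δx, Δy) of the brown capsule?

(-3.1, 0.8)

The brown capsule was at about (16.7, 2.2) and moved to about (13.6, 3.0).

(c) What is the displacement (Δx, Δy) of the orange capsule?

(-2.6, 2.0)

The orange capsule was at about (10.5, 2.3) and moved to about (7.9, 4.3).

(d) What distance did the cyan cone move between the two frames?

2.0

The cyan cone was near (6.5, 3.4) before and (4.5, 3.7) after, so it travelled √(2.0² + 0.3²) ≈ 2.0 units.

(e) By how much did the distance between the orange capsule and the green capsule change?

-3.8

They were about 5.0 units apart before and 1.2 after — 3.8 units closer together.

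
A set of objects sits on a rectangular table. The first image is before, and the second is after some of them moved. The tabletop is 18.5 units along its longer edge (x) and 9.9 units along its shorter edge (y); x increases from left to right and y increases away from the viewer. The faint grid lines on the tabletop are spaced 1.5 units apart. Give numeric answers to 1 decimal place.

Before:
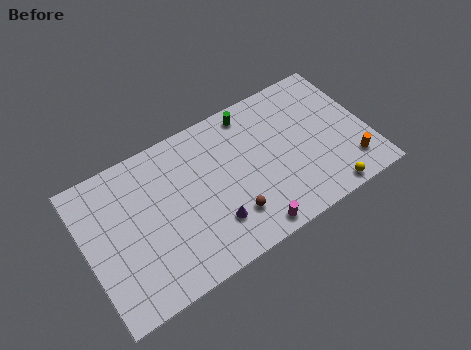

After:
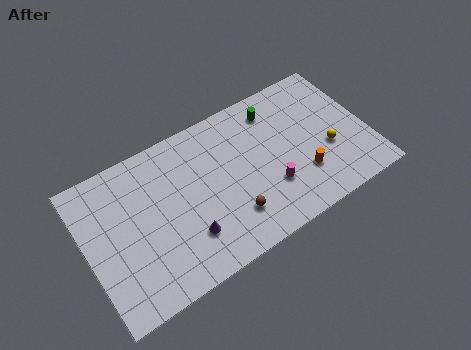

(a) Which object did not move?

the brown sphere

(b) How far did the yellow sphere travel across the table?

3.0

The yellow sphere moved from about (15.2, 0.9) to (15.8, 3.8), a distance of √(0.6² + 2.9²) ≈ 3.0.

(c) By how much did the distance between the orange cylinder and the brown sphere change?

-3.1

Before: roughly 7.9 units apart; after: 4.8. That's 3.1 units closer together.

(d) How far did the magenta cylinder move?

2.7

From (10.1, 1.0) to (11.8, 3.1), the magenta cylinder covered √(1.7² + 2.1²) ≈ 2.7 units.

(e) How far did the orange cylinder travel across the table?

3.2

The orange cylinder moved from about (17.0, 2.1) to (13.9, 2.9), a distance of √(3.1² + 0.8²) ≈ 3.2.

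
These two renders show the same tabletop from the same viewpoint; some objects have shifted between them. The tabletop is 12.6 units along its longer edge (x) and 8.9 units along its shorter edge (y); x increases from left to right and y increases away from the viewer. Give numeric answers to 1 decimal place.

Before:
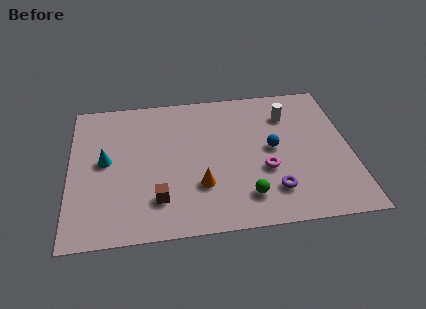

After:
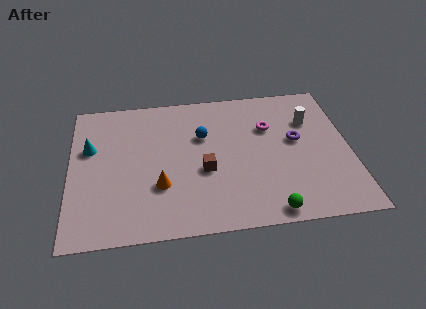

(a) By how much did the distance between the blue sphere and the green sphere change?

+2.6

They were about 3.1 units apart before and 5.7 after — 2.6 units further apart.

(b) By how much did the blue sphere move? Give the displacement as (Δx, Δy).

(-3.1, 1.2)

The blue sphere was at about (9.1, 4.6) and moved to about (6.0, 5.8).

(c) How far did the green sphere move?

1.4

The green sphere moved from about (7.8, 1.8) to (8.8, 0.8), a distance of √(1.0² + 1.0²) ≈ 1.4.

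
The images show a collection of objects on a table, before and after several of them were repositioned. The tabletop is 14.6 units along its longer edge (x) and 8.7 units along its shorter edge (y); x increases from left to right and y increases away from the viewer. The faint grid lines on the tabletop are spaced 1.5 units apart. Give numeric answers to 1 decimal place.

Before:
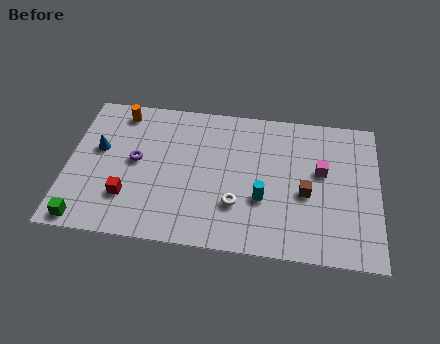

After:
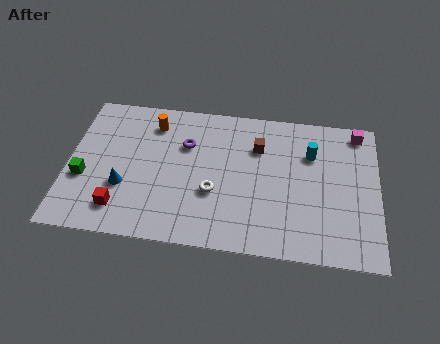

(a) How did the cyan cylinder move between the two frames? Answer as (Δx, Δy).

(2.2, 3.0)

The cyan cylinder was at about (9.2, 3.1) and moved to about (11.4, 6.1).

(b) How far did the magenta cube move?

3.1

The magenta cube moved from about (11.9, 5.1) to (13.6, 7.7), a distance of √(1.7² + 2.6²) ≈ 3.1.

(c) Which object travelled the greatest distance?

the cyan cylinder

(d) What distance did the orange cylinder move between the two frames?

1.7

From (2.3, 7.5) to (3.9, 7.0), the orange cylinder covered √(1.6² + 0.5²) ≈ 1.7 units.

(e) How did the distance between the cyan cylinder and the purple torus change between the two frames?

-0.3

The distance was about 6.2 in the first image and 5.9 in the second, so they moved 0.3 units closer together.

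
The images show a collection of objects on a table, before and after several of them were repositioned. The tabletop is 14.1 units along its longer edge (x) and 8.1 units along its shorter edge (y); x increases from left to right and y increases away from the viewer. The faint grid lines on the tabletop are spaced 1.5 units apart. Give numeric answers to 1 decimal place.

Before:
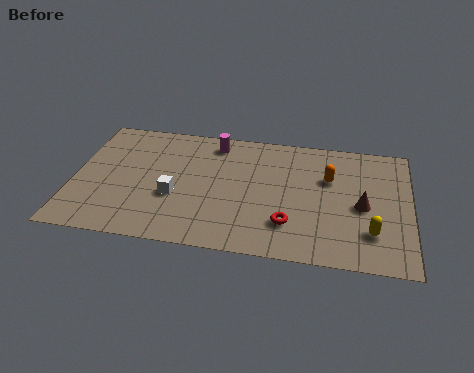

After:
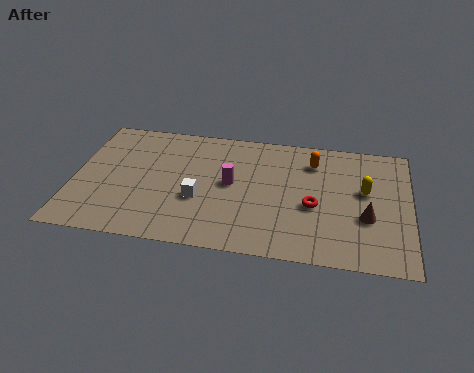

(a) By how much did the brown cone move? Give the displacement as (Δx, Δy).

(0.2, -0.7)

From the two frames, the brown cone sits at roughly (12.1, 3.7) before and (12.3, 3.0) after.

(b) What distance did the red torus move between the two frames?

1.6

The red torus was near (9.1, 2.1) before and (10.1, 3.4) after, so it travelled √(1.0² + 1.3²) ≈ 1.6 units.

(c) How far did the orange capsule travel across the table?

1.2

The orange capsule moved from about (10.7, 5.3) to (10.0, 6.3), a distance of √(0.7² + 1.0²) ≈ 1.2.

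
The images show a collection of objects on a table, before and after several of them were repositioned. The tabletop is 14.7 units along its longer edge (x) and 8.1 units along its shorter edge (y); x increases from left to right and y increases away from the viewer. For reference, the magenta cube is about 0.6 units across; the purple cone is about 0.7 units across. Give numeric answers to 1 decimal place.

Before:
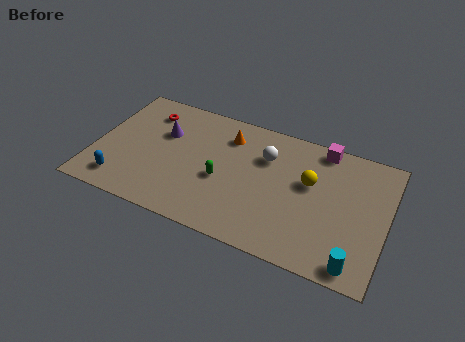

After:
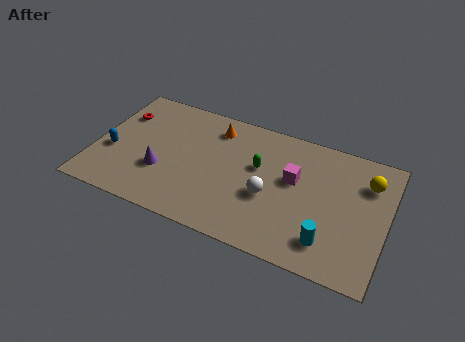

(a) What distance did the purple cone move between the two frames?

2.5

The purple cone was near (3.3, 5.3) before and (3.5, 2.8) after, so it travelled √(0.2² + 2.5²) ≈ 2.5 units.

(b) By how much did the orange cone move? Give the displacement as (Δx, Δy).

(-0.7, 0.3)

The orange cone was at about (6.5, 6.3) and moved to about (5.8, 6.6).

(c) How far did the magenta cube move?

2.8

The magenta cube moved from about (11.2, 7.3) to (10.0, 4.8), a distance of √(1.2² + 2.5²) ≈ 2.8.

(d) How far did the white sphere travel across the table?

2.4

The white sphere moved from about (8.5, 5.7) to (8.9, 3.3), a distance of √(0.4² + 2.4²) ≈ 2.4.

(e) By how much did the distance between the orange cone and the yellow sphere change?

+3.3

The distance was about 4.5 in the first image and 7.8 in the second, so they moved 3.3 units further apart.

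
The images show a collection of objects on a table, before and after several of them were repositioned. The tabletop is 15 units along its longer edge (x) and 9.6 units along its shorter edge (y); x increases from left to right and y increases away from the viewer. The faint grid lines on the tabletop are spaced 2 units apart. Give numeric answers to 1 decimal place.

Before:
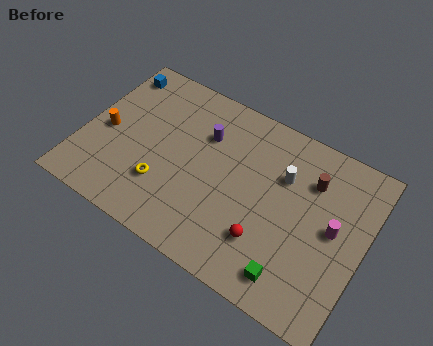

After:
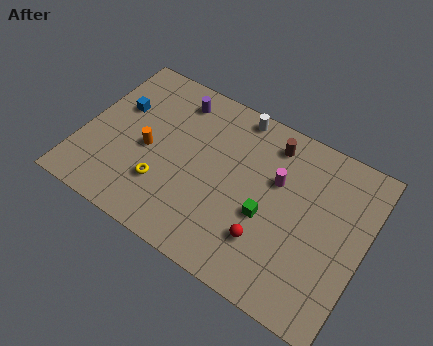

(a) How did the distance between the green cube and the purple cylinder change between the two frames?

-0.7

Before: roughly 7.6 units apart; after: 6.9. That's 0.7 units closer together.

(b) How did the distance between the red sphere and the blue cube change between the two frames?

-1.4

They were about 10.7 units apart before and 9.3 after — 1.4 units closer together.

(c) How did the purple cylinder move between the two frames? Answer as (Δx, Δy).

(-1.8, 1.3)

The purple cylinder started near (6.2, 6.7) and ended near (4.4, 8.0).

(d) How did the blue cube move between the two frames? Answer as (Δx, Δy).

(0.6, -2.0)

The blue cube was at about (1.0, 8.1) and moved to about (1.6, 6.1).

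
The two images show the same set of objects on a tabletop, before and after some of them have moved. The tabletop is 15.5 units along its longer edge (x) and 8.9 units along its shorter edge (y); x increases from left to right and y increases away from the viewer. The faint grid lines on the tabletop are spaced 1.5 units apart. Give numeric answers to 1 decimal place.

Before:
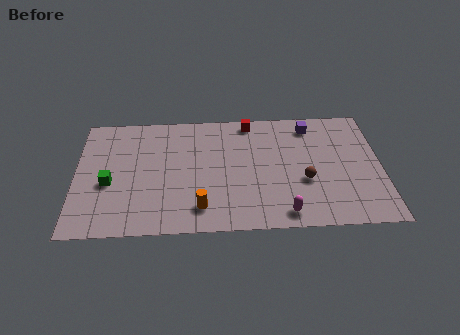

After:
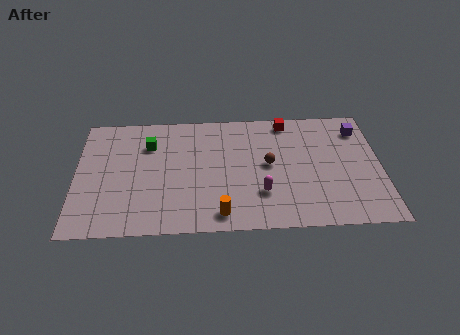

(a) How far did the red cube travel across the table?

1.9

The red cube moved from about (8.9, 8.0) to (10.8, 7.9), a distance of √(1.9² + 0.1²) ≈ 1.9.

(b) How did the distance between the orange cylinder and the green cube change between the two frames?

+1.4

Before: roughly 5.0 units apart; after: 6.4. That's 1.4 units further apart.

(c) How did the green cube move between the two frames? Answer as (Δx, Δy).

(2.0, 2.8)

The green cube was at about (1.7, 3.7) and moved to about (3.7, 6.5).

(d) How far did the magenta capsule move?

1.9

The magenta capsule was near (10.5, 1.1) before and (9.4, 2.6) after, so it travelled √(1.1² + 1.5²) ≈ 1.9 units.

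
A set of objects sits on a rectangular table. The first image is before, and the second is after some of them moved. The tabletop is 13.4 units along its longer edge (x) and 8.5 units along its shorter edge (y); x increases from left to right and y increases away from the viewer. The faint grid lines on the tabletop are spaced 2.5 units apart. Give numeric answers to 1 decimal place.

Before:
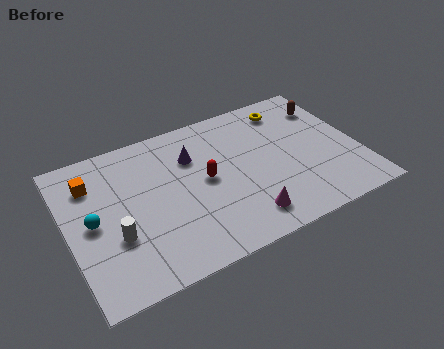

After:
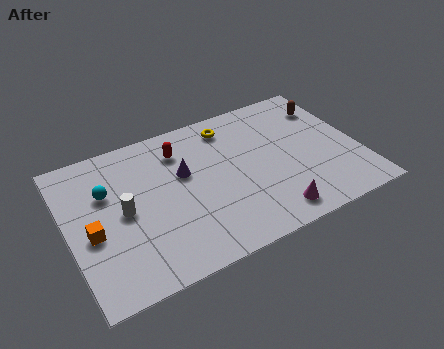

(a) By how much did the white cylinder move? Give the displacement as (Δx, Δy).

(0.5, 1.2)

The white cylinder was at about (2.0, 3.0) and moved to about (2.5, 4.2).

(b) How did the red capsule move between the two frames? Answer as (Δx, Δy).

(-0.9, 2.2)

From the two frames, the red capsule sits at roughly (6.3, 4.4) before and (5.4, 6.6) after.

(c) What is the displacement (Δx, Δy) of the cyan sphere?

(0.8, 1.4)

The cyan sphere started near (1.1, 4.2) and ended near (1.9, 5.6).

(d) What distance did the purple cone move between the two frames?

0.9

From (5.9, 6.0) to (5.4, 5.2), the purple cone covered √(0.5² + 0.8²) ≈ 0.9 units.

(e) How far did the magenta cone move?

1.2

From (7.7, 1.5) to (8.9, 1.2), the magenta cone covered √(1.2² + 0.3²) ≈ 1.2 units.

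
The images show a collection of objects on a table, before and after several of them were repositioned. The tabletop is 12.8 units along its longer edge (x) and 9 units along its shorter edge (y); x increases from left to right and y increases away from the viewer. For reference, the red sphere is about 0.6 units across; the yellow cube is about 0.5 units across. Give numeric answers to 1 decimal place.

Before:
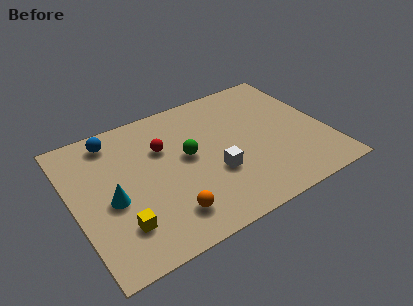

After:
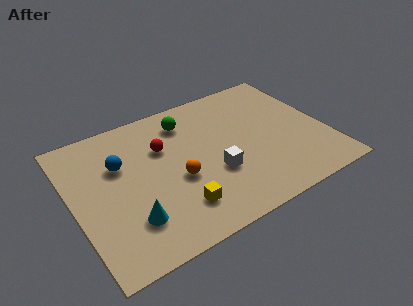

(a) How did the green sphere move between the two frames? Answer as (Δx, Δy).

(0.3, 2.3)

The green sphere was at about (5.8, 4.9) and moved to about (6.1, 7.2).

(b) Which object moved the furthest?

the yellow cube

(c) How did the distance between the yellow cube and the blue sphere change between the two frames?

-1.0

The distance was about 5.5 in the first image and 4.5 in the second, so they moved 1.0 units closer together.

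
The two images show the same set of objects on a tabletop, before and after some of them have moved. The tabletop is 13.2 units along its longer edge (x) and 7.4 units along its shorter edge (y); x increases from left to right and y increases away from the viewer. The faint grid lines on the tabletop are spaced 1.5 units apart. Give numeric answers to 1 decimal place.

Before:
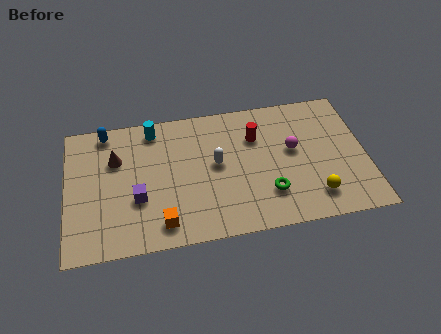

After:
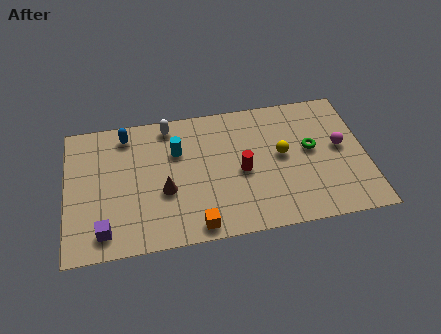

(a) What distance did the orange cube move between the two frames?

1.6

The orange cube was near (4.1, 1.2) before and (5.6, 0.8) after, so it travelled √(1.5² + 0.4²) ≈ 1.6 units.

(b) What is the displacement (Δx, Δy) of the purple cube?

(-1.5, -1.5)

The purple cube started near (3.1, 2.7) and ended near (1.6, 1.2).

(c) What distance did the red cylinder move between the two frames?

1.9

The red cylinder moved from about (8.4, 5.2) to (7.7, 3.4), a distance of √(0.7² + 1.8²) ≈ 1.9.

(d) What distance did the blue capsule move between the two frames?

0.9

The blue capsule was near (1.8, 6.6) before and (2.7, 6.3) after, so it travelled √(0.9² + 0.3²) ≈ 0.9 units.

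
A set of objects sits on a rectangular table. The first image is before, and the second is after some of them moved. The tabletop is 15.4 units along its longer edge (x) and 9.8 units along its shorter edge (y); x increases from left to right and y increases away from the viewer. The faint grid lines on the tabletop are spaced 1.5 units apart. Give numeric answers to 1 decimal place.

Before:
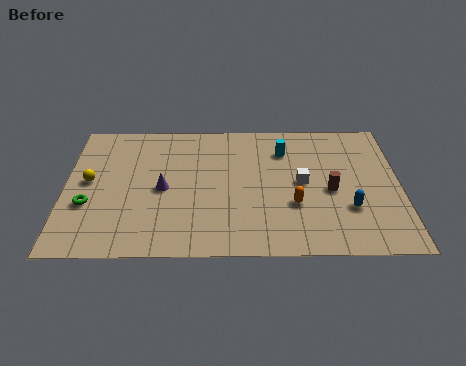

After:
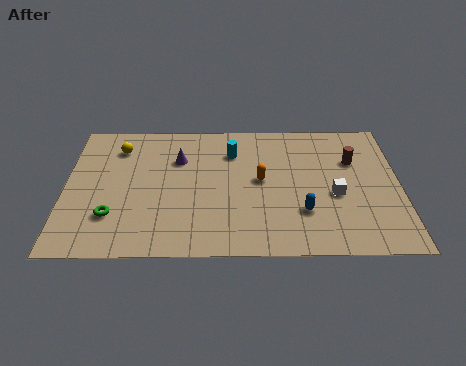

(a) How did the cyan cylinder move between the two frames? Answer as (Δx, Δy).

(-2.4, -0.1)

The cyan cylinder started near (10.1, 7.4) and ended near (7.7, 7.3).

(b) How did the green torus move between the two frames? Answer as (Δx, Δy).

(1.1, -0.8)

From the two frames, the green torus sits at roughly (1.1, 3.5) before and (2.2, 2.7) after.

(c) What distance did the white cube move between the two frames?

1.7

The white cube was near (10.9, 5.0) before and (12.4, 4.1) after, so it travelled √(1.5² + 0.9²) ≈ 1.7 units.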